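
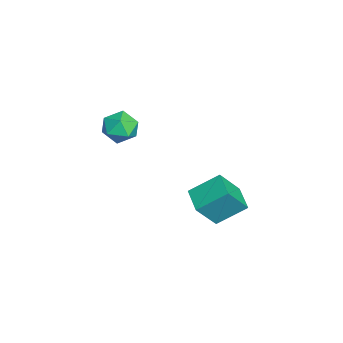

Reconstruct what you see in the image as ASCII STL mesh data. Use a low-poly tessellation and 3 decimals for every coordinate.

solid 
facet normal -0.307 0.520 -0.797
outer loop
vertex 0.957 2.725 -2.389
vertex 2.046 3.015 -2.62
vertex 1.099 1.533 -3.221
endloop
endfacet
facet normal -0.947 -0.253 0.200
outer loop
vertex 1.554 0.765 -2.04
vertex 0.957 2.725 -2.389
vertex 1.099 1.533 -3.221
endloop
endfacet
facet normal -0.307 0.520 -0.797
outer loop
vertex 1.099 1.533 -3.221
vertex 2.046 3.015 -2.62
vertex 2.188 1.824 -3.451
endloop
endfacet
facet normal 0.098 -0.817 -0.569
outer loop
vertex 2.188 1.824 -3.451
vertex 1.554 0.765 -2.04
vertex 1.099 1.533 -3.221
endloop
endfacet
facet normal -0.097 0.817 0.569
outer loop
vertex 0.957 2.725 -2.389
vertex 2.501 2.247 -1.439
vertex 2.046 3.015 -2.62
endloop
endfacet
facet normal -0.947 -0.253 0.200
outer loop
vertex 1.412 1.956 -1.209
vertex 0.957 2.725 -2.389
vertex 1.554 0.765 -2.04
endloop
endfacet
facet normal -0.098 0.816 0.570
outer loop
vertex 1.412 1.956 -1.209
vertex 2.501 2.247 -1.439
vertex 0.957 2.725 -2.389
endloop
endfacet
facet normal 0.947 0.253 -0.200
outer loop
vertex 2.046 3.015 -2.62
vertex 2.501 2.247 -1.439
vertex 2.188 1.824 -3.451
endloop
endfacet
facet normal 0.097 -0.816 -0.569
outer loop
vertex 2.643 1.055 -2.271
vertex 1.554 0.765 -2.04
vertex 2.188 1.824 -3.451
endloop
endfacet
facet normal 0.947 0.253 -0.200
outer loop
vertex 2.188 1.824 -3.451
vertex 2.501 2.247 -1.439
vertex 2.643 1.055 -2.271
endloop
endfacet
facet normal 0.307 -0.520 0.797
outer loop
vertex 2.643 1.055 -2.271
vertex 1.412 1.956 -1.209
vertex 1.554 0.765 -2.04
endloop
endfacet
facet normal 0.307 -0.520 0.797
outer loop
vertex 2.501 2.247 -1.439
vertex 1.412 1.956 -1.209
vertex 2.643 1.055 -2.271
endloop
endfacet
facet normal -0.452 -0.887 0.092
outer loop
vertex 1.594 -2.03 2.152
vertex 2.195 -2.373 1.799
vertex 2.194 -2.292 2.572
endloop
endfacet
facet normal -0.636 -0.451 0.626
outer loop
vertex 1.594 -2.03 2.152
vertex 2.194 -2.292 2.572
vertex 1.872 -1.604 2.741
endloop
endfacet
facet normal -0.930 0.132 0.343
outer loop
vertex 1.594 -2.03 2.152
vertex 1.872 -1.604 2.741
vertex 1.674 -1.26 2.072
endloop
endfacet
facet normal -0.929 0.058 -0.366
outer loop
vertex 1.594 -2.03 2.152
vertex 1.674 -1.26 2.072
vertex 1.874 -1.736 1.489
endloop
endfacet
facet normal -0.633 -0.573 -0.521
outer loop
vertex 1.594 -2.03 2.152
vertex 1.874 -1.736 1.489
vertex 2.195 -2.373 1.799
endloop
endfacet
facet normal -0.039 -0.255 0.966
outer loop
vertex 1.872 -1.604 2.741
vertex 2.194 -2.292 2.572
vertex 2.646 -1.684 2.751
endloop
endfacet
facet normal 0.257 -0.961 0.101
outer loop
vertex 2.194 -2.292 2.572
vertex 2.195 -2.373 1.799
vertex 2.846 -2.16 2.168
endloop
endfacet
facet normal -0.035 -0.452 -0.892
outer loop
vertex 2.195 -2.373 1.799
vertex 1.874 -1.736 1.489
vertex 2.648 -1.816 1.499
endloop
endfacet
facet normal -0.513 0.570 -0.642
outer loop
vertex 1.874 -1.736 1.489
vertex 1.674 -1.26 2.072
vertex 2.326 -1.128 1.668
endloop
endfacet
facet normal -0.514 0.691 0.508
outer loop
vertex 1.674 -1.26 2.072
vertex 1.872 -1.604 2.741
vertex 2.325 -1.047 2.441
endloop
endfacet
facet normal 0.929 -0.058 0.366
outer loop
vertex 2.926 -1.39 2.088
vertex 2.646 -1.684 2.751
vertex 2.846 -2.16 2.168
endloop
endfacet
facet normal 0.930 -0.132 -0.343
outer loop
vertex 2.926 -1.39 2.088
vertex 2.846 -2.16 2.168
vertex 2.648 -1.816 1.499
endloop
endfacet
facet normal 0.636 0.451 -0.626
outer loop
vertex 2.926 -1.39 2.088
vertex 2.648 -1.816 1.499
vertex 2.326 -1.128 1.668
endloop
endfacet
facet normal 0.452 0.887 -0.092
outer loop
vertex 2.926 -1.39 2.088
vertex 2.326 -1.128 1.668
vertex 2.325 -1.047 2.441
endloop
endfacet
facet normal 0.633 0.573 0.521
outer loop
vertex 2.926 -1.39 2.088
vertex 2.325 -1.047 2.441
vertex 2.646 -1.684 2.751
endloop
endfacet
facet normal 0.513 -0.570 0.642
outer loop
vertex 2.846 -2.16 2.168
vertex 2.646 -1.684 2.751
vertex 2.194 -2.292 2.572
endloop
endfacet
facet normal 0.514 -0.691 -0.508
outer loop
vertex 2.648 -1.816 1.499
vertex 2.846 -2.16 2.168
vertex 2.195 -2.373 1.799
endloop
endfacet
facet normal 0.039 0.255 -0.966
outer loop
vertex 2.326 -1.128 1.668
vertex 2.648 -1.816 1.499
vertex 1.874 -1.736 1.489
endloop
endfacet
facet normal -0.257 0.961 -0.101
outer loop
vertex 2.325 -1.047 2.441
vertex 2.326 -1.128 1.668
vertex 1.674 -1.26 2.072
endloop
endfacet
facet normal 0.035 0.452 0.892
outer loop
vertex 2.646 -1.684 2.751
vertex 2.325 -1.047 2.441
vertex 1.872 -1.604 2.741
endloop
endfacet

endsolid


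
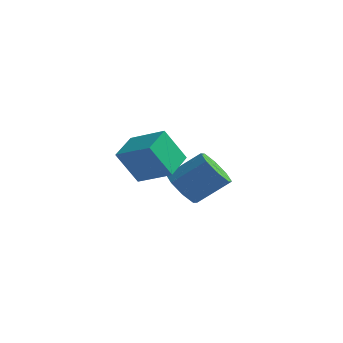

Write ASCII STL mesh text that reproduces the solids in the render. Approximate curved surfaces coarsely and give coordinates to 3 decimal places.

solid 
facet normal -0.416 -0.286 0.863
outer loop
vertex -0.186 -2.664 0.7
vertex -1.848 -2.517 -0.052
vertex -0.113 -4.125 0.252
endloop
endfacet
facet normal 0.908 -0.081 0.411
outer loop
vertex 0.648 -3.603 -1.328
vertex -0.186 -2.664 0.7
vertex -0.113 -4.125 0.252
endloop
endfacet
facet normal -0.416 -0.286 0.863
outer loop
vertex -0.113 -4.125 0.252
vertex -1.848 -2.517 -0.052
vertex -1.775 -3.978 -0.5
endloop
endfacet
facet normal 0.048 -0.955 -0.292
outer loop
vertex -1.775 -3.978 -0.5
vertex 0.648 -3.603 -1.328
vertex -0.113 -4.125 0.252
endloop
endfacet
facet normal -0.048 0.955 0.292
outer loop
vertex -0.186 -2.664 0.7
vertex -1.087 -1.995 -1.632
vertex -1.848 -2.517 -0.052
endloop
endfacet
facet normal 0.908 -0.081 0.411
outer loop
vertex 0.575 -2.142 -0.88
vertex -0.186 -2.664 0.7
vertex 0.648 -3.603 -1.328
endloop
endfacet
facet normal -0.048 0.955 0.292
outer loop
vertex 0.575 -2.142 -0.88
vertex -1.087 -1.995 -1.632
vertex -0.186 -2.664 0.7
endloop
endfacet
facet normal -0.908 0.081 -0.411
outer loop
vertex -1.848 -2.517 -0.052
vertex -1.087 -1.995 -1.632
vertex -1.775 -3.978 -0.5
endloop
endfacet
facet normal 0.048 -0.955 -0.292
outer loop
vertex -1.014 -3.456 -2.08
vertex 0.648 -3.603 -1.328
vertex -1.775 -3.978 -0.5
endloop
endfacet
facet normal -0.908 0.081 -0.411
outer loop
vertex -1.775 -3.978 -0.5
vertex -1.087 -1.995 -1.632
vertex -1.014 -3.456 -2.08
endloop
endfacet
facet normal 0.416 0.286 -0.863
outer loop
vertex -1.014 -3.456 -2.08
vertex 0.575 -2.142 -0.88
vertex 0.648 -3.603 -1.328
endloop
endfacet
facet normal 0.416 0.286 -0.863
outer loop
vertex -1.087 -1.995 -1.632
vertex 0.575 -2.142 -0.88
vertex -1.014 -3.456 -2.08
endloop
endfacet
facet normal -0.653 -0.422 -0.628
outer loop
vertex -0.739 1.523 -5.183
vertex -1.374 1.264 -4.349
vertex -1.289 2.115 -5.009
endloop
endfacet
facet normal 0.361 0.555 -0.749
outer loop
vertex -0.739 1.523 -5.183
vertex -1.289 2.115 -5.009
vertex 0.549 2.355 -3.946
endloop
endfacet
facet normal 0.360 0.557 -0.749
outer loop
vertex 0.549 2.355 -3.946
vertex -1.289 2.115 -5.009
vertex -0.002 2.947 -3.771
endloop
endfacet
facet normal 0.653 0.423 0.628
outer loop
vertex 0.549 2.355 -3.946
vertex -0.002 2.947 -3.771
vertex -0.086 2.096 -3.111
endloop
endfacet
facet normal -0.653 -0.422 -0.629
outer loop
vertex -1.289 2.115 -5.009
vertex -1.374 1.264 -4.349
vertex -1.889 2.208 -4.448
endloop
endfacet
facet normal -0.216 0.899 -0.380
outer loop
vertex -1.289 2.115 -5.009
vertex -1.889 2.208 -4.448
vertex -0.002 2.947 -3.771
endloop
endfacet
facet normal -0.216 0.900 -0.380
outer loop
vertex -0.002 2.947 -3.771
vertex -1.889 2.208 -4.448
vertex -0.601 3.04 -3.21
endloop
endfacet
facet normal 0.654 0.422 0.628
outer loop
vertex -0.002 2.947 -3.771
vertex -0.601 3.04 -3.21
vertex -0.086 2.096 -3.111
endloop
endfacet
facet normal -0.654 -0.422 -0.628
outer loop
vertex -1.889 2.208 -4.448
vertex -1.374 1.264 -4.349
vertex -2.187 1.749 -3.829
endloop
endfacet
facet normal -0.665 0.716 0.211
outer loop
vertex -1.889 2.208 -4.448
vertex -2.187 1.749 -3.829
vertex -0.601 3.04 -3.21
endloop
endfacet
facet normal -0.665 0.716 0.211
outer loop
vertex -0.601 3.04 -3.21
vertex -2.187 1.749 -3.829
vertex -0.899 2.581 -2.591
endloop
endfacet
facet normal 0.654 0.422 0.628
outer loop
vertex -0.601 3.04 -3.21
vertex -0.899 2.581 -2.591
vertex -0.086 2.096 -3.111
endloop
endfacet
facet normal -0.654 -0.422 -0.628
outer loop
vertex -2.187 1.749 -3.829
vertex -1.374 1.264 -4.349
vertex -2.009 1.005 -3.514
endloop
endfacet
facet normal -0.726 0.114 0.679
outer loop
vertex -2.187 1.749 -3.829
vertex -2.009 1.005 -3.514
vertex -0.899 2.581 -2.591
endloop
endfacet
facet normal -0.725 0.113 0.679
outer loop
vertex -0.899 2.581 -2.591
vertex -2.009 1.005 -3.514
vertex -0.721 1.837 -2.277
endloop
endfacet
facet normal 0.654 0.422 0.629
outer loop
vertex -0.899 2.581 -2.591
vertex -0.721 1.837 -2.277
vertex -0.086 2.096 -3.111
endloop
endfacet
facet normal -0.653 -0.423 -0.628
outer loop
vertex -2.009 1.005 -3.514
vertex -1.374 1.264 -4.349
vertex -1.458 0.413 -3.689
endloop
endfacet
facet normal -0.360 -0.556 0.749
outer loop
vertex -2.009 1.005 -3.514
vertex -1.458 0.413 -3.689
vertex -0.721 1.837 -2.277
endloop
endfacet
facet normal -0.361 -0.556 0.749
outer loop
vertex -0.721 1.837 -2.277
vertex -1.458 0.413 -3.689
vertex -0.171 1.245 -2.451
endloop
endfacet
facet normal 0.653 0.422 0.628
outer loop
vertex -0.721 1.837 -2.277
vertex -0.171 1.245 -2.451
vertex -0.086 2.096 -3.111
endloop
endfacet
facet normal -0.654 -0.422 -0.628
outer loop
vertex -1.458 0.413 -3.689
vertex -1.374 1.264 -4.349
vertex -0.859 0.32 -4.25
endloop
endfacet
facet normal 0.216 -0.899 0.380
outer loop
vertex -1.458 0.413 -3.689
vertex -0.859 0.32 -4.25
vertex -0.171 1.245 -2.451
endloop
endfacet
facet normal 0.216 -0.899 0.380
outer loop
vertex -0.171 1.245 -2.451
vertex -0.859 0.32 -4.25
vertex 0.429 1.152 -3.012
endloop
endfacet
facet normal 0.653 0.422 0.629
outer loop
vertex -0.171 1.245 -2.451
vertex 0.429 1.152 -3.012
vertex -0.086 2.096 -3.111
endloop
endfacet
facet normal -0.654 -0.422 -0.628
outer loop
vertex -0.859 0.32 -4.25
vertex -1.374 1.264 -4.349
vertex -0.561 0.779 -4.869
endloop
endfacet
facet normal 0.665 -0.716 -0.211
outer loop
vertex -0.859 0.32 -4.25
vertex -0.561 0.779 -4.869
vertex 0.429 1.152 -3.012
endloop
endfacet
facet normal 0.665 -0.716 -0.211
outer loop
vertex 0.429 1.152 -3.012
vertex -0.561 0.779 -4.869
vertex 0.727 1.611 -3.631
endloop
endfacet
facet normal 0.654 0.422 0.628
outer loop
vertex 0.429 1.152 -3.012
vertex 0.727 1.611 -3.631
vertex -0.086 2.096 -3.111
endloop
endfacet
facet normal -0.654 -0.422 -0.629
outer loop
vertex -0.561 0.779 -4.869
vertex -1.374 1.264 -4.349
vertex -0.739 1.523 -5.183
endloop
endfacet
facet normal 0.725 -0.113 -0.679
outer loop
vertex -0.561 0.779 -4.869
vertex -0.739 1.523 -5.183
vertex 0.727 1.611 -3.631
endloop
endfacet
facet normal 0.725 -0.114 -0.679
outer loop
vertex 0.727 1.611 -3.631
vertex -0.739 1.523 -5.183
vertex 0.549 2.355 -3.946
endloop
endfacet
facet normal 0.654 0.422 0.628
outer loop
vertex 0.727 1.611 -3.631
vertex 0.549 2.355 -3.946
vertex -0.086 2.096 -3.111
endloop
endfacet

endsolid


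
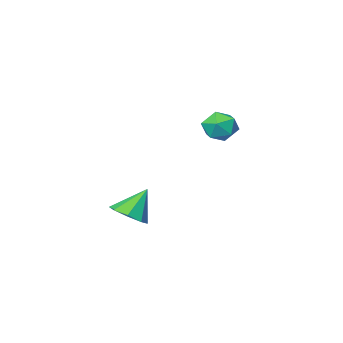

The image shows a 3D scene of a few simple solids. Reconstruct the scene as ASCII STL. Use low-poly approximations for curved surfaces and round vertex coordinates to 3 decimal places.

solid 
facet normal -0.967 -0.248 -0.059
outer loop
vertex -1.735 -1.164 2.474
vertex -1.561 -1.811 2.339
vertex -1.652 -1.609 2.985
endloop
endfacet
facet normal -0.870 0.293 0.396
outer loop
vertex -1.735 -1.164 2.474
vertex -1.652 -1.609 2.985
vertex -1.411 -0.973 3.044
endloop
endfacet
facet normal -0.559 0.828 0.041
outer loop
vertex -1.735 -1.164 2.474
vertex -1.411 -0.973 3.044
vertex -1.171 -0.781 2.434
endloop
endfacet
facet normal -0.464 0.617 -0.635
outer loop
vertex -1.735 -1.164 2.474
vertex -1.171 -0.781 2.434
vertex -1.263 -1.299 1.998
endloop
endfacet
facet normal -0.716 -0.047 -0.697
outer loop
vertex -1.735 -1.164 2.474
vertex -1.263 -1.299 1.998
vertex -1.561 -1.811 2.339
endloop
endfacet
facet normal -0.420 0.075 0.904
outer loop
vertex -1.411 -0.973 3.044
vertex -1.652 -1.609 2.985
vertex -1.037 -1.501 3.262
endloop
endfacet
facet normal -0.576 -0.800 0.169
outer loop
vertex -1.652 -1.609 2.985
vertex -1.561 -1.811 2.339
vertex -1.129 -2.019 2.826
endloop
endfacet
facet normal -0.169 -0.476 -0.863
outer loop
vertex -1.561 -1.811 2.339
vertex -1.263 -1.299 1.998
vertex -0.889 -1.827 2.216
endloop
endfacet
facet normal 0.238 0.600 -0.763
outer loop
vertex -1.263 -1.299 1.998
vertex -1.171 -0.781 2.434
vertex -0.648 -1.191 2.275
endloop
endfacet
facet normal 0.083 0.941 0.329
outer loop
vertex -1.171 -0.781 2.434
vertex -1.411 -0.973 3.044
vertex -0.739 -0.989 2.921
endloop
endfacet
facet normal 0.464 -0.617 0.635
outer loop
vertex -0.565 -1.636 2.786
vertex -1.037 -1.501 3.262
vertex -1.129 -2.019 2.826
endloop
endfacet
facet normal 0.559 -0.828 -0.041
outer loop
vertex -0.565 -1.636 2.786
vertex -1.129 -2.019 2.826
vertex -0.889 -1.827 2.216
endloop
endfacet
facet normal 0.870 -0.293 -0.396
outer loop
vertex -0.565 -1.636 2.786
vertex -0.889 -1.827 2.216
vertex -0.648 -1.191 2.275
endloop
endfacet
facet normal 0.967 0.248 0.059
outer loop
vertex -0.565 -1.636 2.786
vertex -0.648 -1.191 2.275
vertex -0.739 -0.989 2.921
endloop
endfacet
facet normal 0.716 0.047 0.697
outer loop
vertex -0.565 -1.636 2.786
vertex -0.739 -0.989 2.921
vertex -1.037 -1.501 3.262
endloop
endfacet
facet normal -0.238 -0.600 0.763
outer loop
vertex -1.129 -2.019 2.826
vertex -1.037 -1.501 3.262
vertex -1.652 -1.609 2.985
endloop
endfacet
facet normal -0.083 -0.941 -0.329
outer loop
vertex -0.889 -1.827 2.216
vertex -1.129 -2.019 2.826
vertex -1.561 -1.811 2.339
endloop
endfacet
facet normal 0.420 -0.075 -0.904
outer loop
vertex -0.648 -1.191 2.275
vertex -0.889 -1.827 2.216
vertex -1.263 -1.299 1.998
endloop
endfacet
facet normal 0.576 0.800 -0.169
outer loop
vertex -0.739 -0.989 2.921
vertex -0.648 -1.191 2.275
vertex -1.171 -0.781 2.434
endloop
endfacet
facet normal 0.169 0.476 0.863
outer loop
vertex -1.037 -1.501 3.262
vertex -0.739 -0.989 2.921
vertex -1.411 -0.973 3.044
endloop
endfacet
facet normal 0.552 -0.026 -0.833
outer loop
vertex 3.544 -0.041 0.29
vertex 2.981 -0.136 -0.08
vertex 3.33 0.407 0.134
endloop
endfacet
facet normal 0.387 0.462 0.798
outer loop
vertex 3.544 -0.041 0.29
vertex 3.33 0.407 0.134
vertex 2.319 -0.104 0.92
endloop
endfacet
facet normal 0.552 -0.026 -0.833
outer loop
vertex 3.33 0.407 0.134
vertex 2.981 -0.136 -0.08
vertex 2.912 0.537 -0.147
endloop
endfacet
facet normal -0.059 0.870 0.490
outer loop
vertex 3.33 0.407 0.134
vertex 2.912 0.537 -0.147
vertex 2.319 -0.104 0.92
endloop
endfacet
facet normal 0.552 -0.026 -0.833
outer loop
vertex 2.912 0.537 -0.147
vertex 2.981 -0.136 -0.08
vertex 2.534 0.273 -0.389
endloop
endfacet
facet normal -0.619 0.776 0.122
outer loop
vertex 2.912 0.537 -0.147
vertex 2.534 0.273 -0.389
vertex 2.319 -0.104 0.92
endloop
endfacet
facet normal 0.553 -0.025 -0.833
outer loop
vertex 2.534 0.273 -0.389
vertex 2.981 -0.136 -0.08
vertex 2.419 -0.231 -0.45
endloop
endfacet
facet normal -0.968 0.232 -0.092
outer loop
vertex 2.534 0.273 -0.389
vertex 2.419 -0.231 -0.45
vertex 2.319 -0.104 0.92
endloop
endfacet
facet normal 0.553 -0.027 -0.833
outer loop
vertex 2.419 -0.231 -0.45
vertex 2.981 -0.136 -0.08
vertex 2.632 -0.679 -0.294
endloop
endfacet
facet normal -0.899 -0.436 -0.025
outer loop
vertex 2.419 -0.231 -0.45
vertex 2.632 -0.679 -0.294
vertex 2.319 -0.104 0.92
endloop
endfacet
facet normal 0.551 -0.026 -0.834
outer loop
vertex 2.632 -0.679 -0.294
vertex 2.981 -0.136 -0.08
vertex 3.051 -0.809 -0.013
endloop
endfacet
facet normal -0.453 -0.845 0.284
outer loop
vertex 2.632 -0.679 -0.294
vertex 3.051 -0.809 -0.013
vertex 2.319 -0.104 0.92
endloop
endfacet
facet normal 0.553 -0.025 -0.833
outer loop
vertex 3.051 -0.809 -0.013
vertex 2.981 -0.136 -0.08
vertex 3.428 -0.545 0.229
endloop
endfacet
facet normal 0.107 -0.751 0.652
outer loop
vertex 3.051 -0.809 -0.013
vertex 3.428 -0.545 0.229
vertex 2.319 -0.104 0.92
endloop
endfacet
facet normal 0.552 -0.026 -0.833
outer loop
vertex 3.428 -0.545 0.229
vertex 2.981 -0.136 -0.08
vertex 3.544 -0.041 0.29
endloop
endfacet
facet normal 0.456 -0.210 0.865
outer loop
vertex 3.428 -0.545 0.229
vertex 3.544 -0.041 0.29
vertex 2.319 -0.104 0.92
endloop
endfacet

endsolid


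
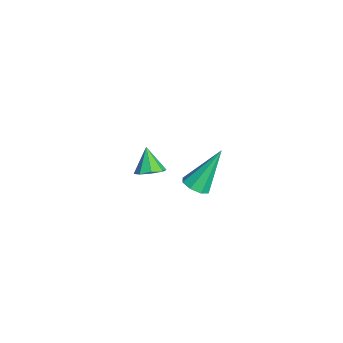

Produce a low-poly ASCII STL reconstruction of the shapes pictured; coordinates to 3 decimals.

solid 
facet normal 0.573 0.062 -0.817
outer loop
vertex -3.237 -2.925 -2.789
vertex -3.585 -3.383 -3.068
vertex -3.616 -2.745 -3.041
endloop
endfacet
facet normal -0.019 0.800 0.600
outer loop
vertex -3.237 -2.925 -2.789
vertex -3.616 -2.745 -3.041
vertex -4.255 -3.457 -2.112
endloop
endfacet
facet normal 0.573 0.062 -0.817
outer loop
vertex -3.616 -2.745 -3.041
vertex -3.585 -3.383 -3.068
vertex -3.977 -2.939 -3.309
endloop
endfacet
facet normal -0.578 0.789 0.207
outer loop
vertex -3.616 -2.745 -3.041
vertex -3.977 -2.939 -3.309
vertex -4.255 -3.457 -2.112
endloop
endfacet
facet normal 0.573 0.062 -0.817
outer loop
vertex -3.977 -2.939 -3.309
vertex -3.585 -3.383 -3.068
vertex -4.109 -3.394 -3.436
endloop
endfacet
facet normal -0.949 0.301 -0.090
outer loop
vertex -3.977 -2.939 -3.309
vertex -4.109 -3.394 -3.436
vertex -4.255 -3.457 -2.112
endloop
endfacet
facet normal 0.573 0.063 -0.817
outer loop
vertex -4.109 -3.394 -3.436
vertex -3.585 -3.383 -3.068
vertex -3.933 -3.842 -3.347
endloop
endfacet
facet normal -0.916 -0.383 -0.119
outer loop
vertex -4.109 -3.394 -3.436
vertex -3.933 -3.842 -3.347
vertex -4.255 -3.457 -2.112
endloop
endfacet
facet normal 0.572 0.063 -0.818
outer loop
vertex -3.933 -3.842 -3.347
vertex -3.585 -3.383 -3.068
vertex -3.553 -4.022 -3.095
endloop
endfacet
facet normal -0.497 -0.857 0.138
outer loop
vertex -3.933 -3.842 -3.347
vertex -3.553 -4.022 -3.095
vertex -4.255 -3.457 -2.112
endloop
endfacet
facet normal 0.573 0.063 -0.817
outer loop
vertex -3.553 -4.022 -3.095
vertex -3.585 -3.383 -3.068
vertex -3.192 -3.828 -2.827
endloop
endfacet
facet normal 0.061 -0.846 0.530
outer loop
vertex -3.553 -4.022 -3.095
vertex -3.192 -3.828 -2.827
vertex -4.255 -3.457 -2.112
endloop
endfacet
facet normal 0.573 0.063 -0.817
outer loop
vertex -3.192 -3.828 -2.827
vertex -3.585 -3.383 -3.068
vertex -3.061 -3.373 -2.7
endloop
endfacet
facet normal 0.433 -0.356 0.828
outer loop
vertex -3.192 -3.828 -2.827
vertex -3.061 -3.373 -2.7
vertex -4.255 -3.457 -2.112
endloop
endfacet
facet normal 0.573 0.063 -0.817
outer loop
vertex -3.061 -3.373 -2.7
vertex -3.585 -3.383 -3.068
vertex -3.237 -2.925 -2.789
endloop
endfacet
facet normal 0.399 0.327 0.857
outer loop
vertex -3.061 -3.373 -2.7
vertex -3.237 -2.925 -2.789
vertex -4.255 -3.457 -2.112
endloop
endfacet
facet normal 0.178 -0.507 -0.843
outer loop
vertex 1.852 -2.539 0.757
vertex 1.409 -2.282 0.509
vertex 1.965 -2.168 0.558
endloop
endfacet
facet normal 0.867 0.003 0.498
outer loop
vertex 1.852 -2.539 0.757
vertex 1.965 -2.168 0.558
vertex 1.071 -1.318 2.111
endloop
endfacet
facet normal 0.178 -0.507 -0.843
outer loop
vertex 1.965 -2.168 0.558
vertex 1.409 -2.282 0.509
vertex 1.752 -1.864 0.33
endloop
endfacet
facet normal 0.775 0.623 0.106
outer loop
vertex 1.965 -2.168 0.558
vertex 1.752 -1.864 0.33
vertex 1.071 -1.318 2.111
endloop
endfacet
facet normal 0.179 -0.508 -0.843
outer loop
vertex 1.752 -1.864 0.33
vertex 1.409 -2.282 0.509
vertex 1.338 -1.804 0.206
endloop
endfacet
facet normal 0.203 0.955 -0.215
outer loop
vertex 1.752 -1.864 0.33
vertex 1.338 -1.804 0.206
vertex 1.071 -1.318 2.111
endloop
endfacet
facet normal 0.178 -0.508 -0.843
outer loop
vertex 1.338 -1.804 0.206
vertex 1.409 -2.282 0.509
vertex 0.965 -2.024 0.26
endloop
endfacet
facet normal -0.518 0.809 -0.279
outer loop
vertex 1.338 -1.804 0.206
vertex 0.965 -2.024 0.26
vertex 1.071 -1.318 2.111
endloop
endfacet
facet normal 0.178 -0.507 -0.843
outer loop
vertex 0.965 -2.024 0.26
vertex 1.409 -2.282 0.509
vertex 0.852 -2.396 0.46
endloop
endfacet
facet normal -0.963 0.267 -0.047
outer loop
vertex 0.965 -2.024 0.26
vertex 0.852 -2.396 0.46
vertex 1.071 -1.318 2.111
endloop
endfacet
facet normal 0.178 -0.507 -0.843
outer loop
vertex 0.852 -2.396 0.46
vertex 1.409 -2.282 0.509
vertex 1.066 -2.7 0.688
endloop
endfacet
facet normal -0.869 -0.353 0.346
outer loop
vertex 0.852 -2.396 0.46
vertex 1.066 -2.7 0.688
vertex 1.071 -1.318 2.111
endloop
endfacet
facet normal 0.177 -0.507 -0.844
outer loop
vertex 1.066 -2.7 0.688
vertex 1.409 -2.282 0.509
vertex 1.48 -2.76 0.811
endloop
endfacet
facet normal -0.297 -0.684 0.666
outer loop
vertex 1.066 -2.7 0.688
vertex 1.48 -2.76 0.811
vertex 1.071 -1.318 2.111
endloop
endfacet
facet normal 0.178 -0.506 -0.844
outer loop
vertex 1.48 -2.76 0.811
vertex 1.409 -2.282 0.509
vertex 1.852 -2.539 0.757
endloop
endfacet
facet normal 0.425 -0.537 0.729
outer loop
vertex 1.48 -2.76 0.811
vertex 1.852 -2.539 0.757
vertex 1.071 -1.318 2.111
endloop
endfacet

endsolid


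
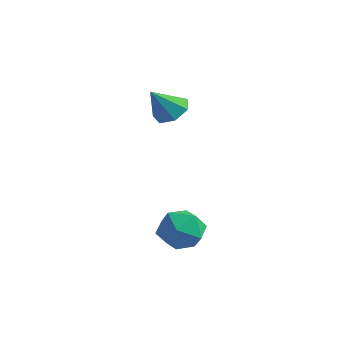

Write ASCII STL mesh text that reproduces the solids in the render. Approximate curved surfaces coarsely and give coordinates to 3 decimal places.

solid 
facet normal 0.186 0.591 -0.785
outer loop
vertex 0.99 3.435 3.353
vertex 0.165 3.381 3.117
vertex 0.537 3.956 3.638
endloop
endfacet
facet normal 0.610 0.100 0.786
outer loop
vertex 0.99 3.435 3.353
vertex 0.537 3.956 3.638
vertex -0.125 2.459 4.343
endloop
endfacet
facet normal 0.186 0.591 -0.785
outer loop
vertex 0.537 3.956 3.638
vertex 0.165 3.381 3.117
vertex -0.196 4.043 3.53
endloop
endfacet
facet normal -0.077 0.453 0.888
outer loop
vertex 0.537 3.956 3.638
vertex -0.196 4.043 3.53
vertex -0.125 2.459 4.343
endloop
endfacet
facet normal 0.185 0.591 -0.785
outer loop
vertex -0.196 4.043 3.53
vertex 0.165 3.381 3.117
vertex -0.658 3.632 3.112
endloop
endfacet
facet normal -0.766 0.266 0.585
outer loop
vertex -0.196 4.043 3.53
vertex -0.658 3.632 3.112
vertex -0.125 2.459 4.343
endloop
endfacet
facet normal 0.185 0.590 -0.786
outer loop
vertex -0.658 3.632 3.112
vertex 0.165 3.381 3.117
vertex -0.5 3.031 2.698
endloop
endfacet
facet normal -0.942 -0.319 0.104
outer loop
vertex -0.658 3.632 3.112
vertex -0.5 3.031 2.698
vertex -0.125 2.459 4.343
endloop
endfacet
facet normal 0.185 0.590 -0.786
outer loop
vertex -0.5 3.031 2.698
vertex 0.165 3.381 3.117
vertex 0.159 2.694 2.6
endloop
endfacet
facet normal -0.469 -0.862 -0.193
outer loop
vertex -0.5 3.031 2.698
vertex 0.159 2.694 2.6
vertex -0.125 2.459 4.343
endloop
endfacet
facet normal 0.185 0.590 -0.786
outer loop
vertex 0.159 2.694 2.6
vertex 0.165 3.381 3.117
vertex 0.822 2.874 2.891
endloop
endfacet
facet normal 0.294 -0.952 -0.081
outer loop
vertex 0.159 2.694 2.6
vertex 0.822 2.874 2.891
vertex -0.125 2.459 4.343
endloop
endfacet
facet normal 0.186 0.591 -0.785
outer loop
vertex 0.822 2.874 2.891
vertex 0.165 3.381 3.117
vertex 0.99 3.435 3.353
endloop
endfacet
facet normal 0.774 -0.524 0.355
outer loop
vertex 0.822 2.874 2.891
vertex 0.99 3.435 3.353
vertex -0.125 2.459 4.343
endloop
endfacet
facet normal 0.174 0.820 -0.546
outer loop
vertex 3.867 0.501 -2.196
vertex 2.995 0.985 -1.747
vertex 3.979 1.087 -1.28
endloop
endfacet
facet normal 0.783 0.476 -0.400
outer loop
vertex 3.867 0.501 -2.196
vertex 3.979 1.087 -1.28
vertex 4.504 0.134 -1.387
endloop
endfacet
facet normal 0.729 -0.186 -0.659
outer loop
vertex 3.867 0.501 -2.196
vertex 4.504 0.134 -1.387
vertex 3.846 -0.557 -1.92
endloop
endfacet
facet normal 0.087 -0.253 -0.964
outer loop
vertex 3.867 0.501 -2.196
vertex 3.846 -0.557 -1.92
vertex 2.913 -0.031 -2.142
endloop
endfacet
facet normal -0.256 0.368 -0.894
outer loop
vertex 3.867 0.501 -2.196
vertex 2.913 -0.031 -2.142
vertex 2.995 0.985 -1.747
endloop
endfacet
facet normal 0.847 0.432 0.309
outer loop
vertex 4.504 0.134 -1.387
vertex 3.979 1.087 -1.28
vertex 4.027 0.391 -0.438
endloop
endfacet
facet normal -0.138 0.988 0.074
outer loop
vertex 3.979 1.087 -1.28
vertex 2.995 0.985 -1.747
vertex 3.094 0.917 -0.66
endloop
endfacet
facet normal -0.834 0.257 -0.489
outer loop
vertex 2.995 0.985 -1.747
vertex 2.913 -0.031 -2.142
vertex 2.436 0.226 -1.193
endloop
endfacet
facet normal -0.278 -0.748 -0.602
outer loop
vertex 2.913 -0.031 -2.142
vertex 3.846 -0.557 -1.92
vertex 2.961 -0.727 -1.3
endloop
endfacet
facet normal 0.761 -0.640 -0.109
outer loop
vertex 3.846 -0.557 -1.92
vertex 4.504 0.134 -1.387
vertex 3.945 -0.625 -0.833
endloop
endfacet
facet normal -0.087 0.253 0.964
outer loop
vertex 3.073 -0.141 -0.384
vertex 4.027 0.391 -0.438
vertex 3.094 0.917 -0.66
endloop
endfacet
facet normal -0.729 0.186 0.659
outer loop
vertex 3.073 -0.141 -0.384
vertex 3.094 0.917 -0.66
vertex 2.436 0.226 -1.193
endloop
endfacet
facet normal -0.783 -0.476 0.400
outer loop
vertex 3.073 -0.141 -0.384
vertex 2.436 0.226 -1.193
vertex 2.961 -0.727 -1.3
endloop
endfacet
facet normal -0.174 -0.820 0.546
outer loop
vertex 3.073 -0.141 -0.384
vertex 2.961 -0.727 -1.3
vertex 3.945 -0.625 -0.833
endloop
endfacet
facet normal 0.256 -0.368 0.894
outer loop
vertex 3.073 -0.141 -0.384
vertex 3.945 -0.625 -0.833
vertex 4.027 0.391 -0.438
endloop
endfacet
facet normal 0.278 0.748 0.602
outer loop
vertex 3.094 0.917 -0.66
vertex 4.027 0.391 -0.438
vertex 3.979 1.087 -1.28
endloop
endfacet
facet normal -0.761 0.640 0.109
outer loop
vertex 2.436 0.226 -1.193
vertex 3.094 0.917 -0.66
vertex 2.995 0.985 -1.747
endloop
endfacet
facet normal -0.847 -0.432 -0.309
outer loop
vertex 2.961 -0.727 -1.3
vertex 2.436 0.226 -1.193
vertex 2.913 -0.031 -2.142
endloop
endfacet
facet normal 0.138 -0.988 -0.074
outer loop
vertex 3.945 -0.625 -0.833
vertex 2.961 -0.727 -1.3
vertex 3.846 -0.557 -1.92
endloop
endfacet
facet normal 0.834 -0.257 0.489
outer loop
vertex 4.027 0.391 -0.438
vertex 3.945 -0.625 -0.833
vertex 4.504 0.134 -1.387
endloop
endfacet

endsolid


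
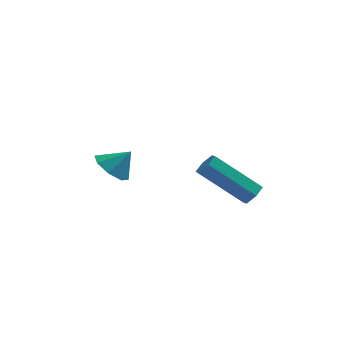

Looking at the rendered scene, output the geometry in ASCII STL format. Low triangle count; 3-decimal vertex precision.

solid 
facet normal -0.666 -0.084 -0.741
outer loop
vertex 0.509 0.703 -4.565
vertex -0.083 0.867 -4.052
vertex 0.391 1.303 -4.527
endloop
endfacet
facet normal 0.974 0.199 -0.111
outer loop
vertex 0.509 0.703 -4.565
vertex 0.391 1.303 -4.527
vertex 0.603 0.953 -3.288
endloop
endfacet
facet normal -0.667 -0.083 -0.741
outer loop
vertex 0.391 1.303 -4.527
vertex -0.083 0.867 -4.052
vertex -0.004 1.647 -4.21
endloop
endfacet
facet normal 0.692 0.717 0.084
outer loop
vertex 0.391 1.303 -4.527
vertex -0.004 1.647 -4.21
vertex 0.603 0.953 -3.288
endloop
endfacet
facet normal -0.666 -0.083 -0.741
outer loop
vertex -0.004 1.647 -4.21
vertex -0.083 0.867 -4.052
vertex -0.445 1.535 -3.801
endloop
endfacet
facet normal 0.233 0.844 0.482
outer loop
vertex -0.004 1.647 -4.21
vertex -0.445 1.535 -3.801
vertex 0.603 0.953 -3.288
endloop
endfacet
facet normal -0.666 -0.083 -0.741
outer loop
vertex -0.445 1.535 -3.801
vertex -0.083 0.867 -4.052
vertex -0.674 1.032 -3.539
endloop
endfacet
facet normal -0.136 0.506 0.852
outer loop
vertex -0.445 1.535 -3.801
vertex -0.674 1.032 -3.539
vertex 0.603 0.953 -3.288
endloop
endfacet
facet normal -0.666 -0.083 -0.741
outer loop
vertex -0.674 1.032 -3.539
vertex -0.083 0.867 -4.052
vertex -0.557 0.432 -3.577
endloop
endfacet
facet normal -0.198 -0.100 0.975
outer loop
vertex -0.674 1.032 -3.539
vertex -0.557 0.432 -3.577
vertex 0.603 0.953 -3.288
endloop
endfacet
facet normal -0.666 -0.084 -0.741
outer loop
vertex -0.557 0.432 -3.577
vertex -0.083 0.867 -4.052
vertex -0.162 0.087 -3.893
endloop
endfacet
facet normal 0.084 -0.619 0.781
outer loop
vertex -0.557 0.432 -3.577
vertex -0.162 0.087 -3.893
vertex 0.603 0.953 -3.288
endloop
endfacet
facet normal -0.667 -0.083 -0.740
outer loop
vertex -0.162 0.087 -3.893
vertex -0.083 0.867 -4.052
vertex 0.279 0.2 -4.303
endloop
endfacet
facet normal 0.545 -0.747 0.380
outer loop
vertex -0.162 0.087 -3.893
vertex 0.279 0.2 -4.303
vertex 0.603 0.953 -3.288
endloop
endfacet
facet normal -0.666 -0.082 -0.742
outer loop
vertex 0.279 0.2 -4.303
vertex -0.083 0.867 -4.052
vertex 0.509 0.703 -4.565
endloop
endfacet
facet normal 0.912 -0.410 0.013
outer loop
vertex 0.279 0.2 -4.303
vertex 0.509 0.703 -4.565
vertex 0.603 0.953 -3.288
endloop
endfacet
facet normal 0.761 -0.143 -0.633
outer loop
vertex 5.019 -2.733 -2.934
vertex 4.704 -2.697 -3.321
vertex 4.929 -2.287 -3.143
endloop
endfacet
facet normal 0.623 0.432 0.653
outer loop
vertex 5.019 -2.733 -2.934
vertex 4.929 -2.287 -3.143
vertex 3.45 -2.439 -1.632
endloop
endfacet
facet normal 0.623 0.432 0.653
outer loop
vertex 3.45 -2.439 -1.632
vertex 4.929 -2.287 -3.143
vertex 3.36 -1.993 -1.841
endloop
endfacet
facet normal -0.762 0.142 0.632
outer loop
vertex 3.45 -2.439 -1.632
vertex 3.36 -1.993 -1.841
vertex 3.136 -2.403 -2.019
endloop
endfacet
facet normal 0.761 -0.143 -0.633
outer loop
vertex 4.929 -2.287 -3.143
vertex 4.704 -2.697 -3.321
vertex 4.614 -2.252 -3.53
endloop
endfacet
facet normal 0.155 0.987 -0.037
outer loop
vertex 4.929 -2.287 -3.143
vertex 4.614 -2.252 -3.53
vertex 3.36 -1.993 -1.841
endloop
endfacet
facet normal 0.155 0.987 -0.036
outer loop
vertex 3.36 -1.993 -1.841
vertex 4.614 -2.252 -3.53
vertex 3.046 -1.958 -2.228
endloop
endfacet
facet normal -0.762 0.142 0.631
outer loop
vertex 3.36 -1.993 -1.841
vertex 3.046 -1.958 -2.228
vertex 3.136 -2.403 -2.019
endloop
endfacet
facet normal 0.762 -0.143 -0.632
outer loop
vertex 4.614 -2.252 -3.53
vertex 4.704 -2.697 -3.321
vertex 4.39 -2.661 -3.708
endloop
endfacet
facet normal -0.467 0.555 -0.688
outer loop
vertex 4.614 -2.252 -3.53
vertex 4.39 -2.661 -3.708
vertex 3.046 -1.958 -2.228
endloop
endfacet
facet normal -0.467 0.556 -0.688
outer loop
vertex 3.046 -1.958 -2.228
vertex 4.39 -2.661 -3.708
vertex 2.821 -2.367 -2.406
endloop
endfacet
facet normal -0.761 0.143 0.633
outer loop
vertex 3.046 -1.958 -2.228
vertex 2.821 -2.367 -2.406
vertex 3.136 -2.403 -2.019
endloop
endfacet
facet normal 0.762 -0.142 -0.632
outer loop
vertex 4.39 -2.661 -3.708
vertex 4.704 -2.697 -3.321
vertex 4.48 -3.107 -3.499
endloop
endfacet
facet normal -0.623 -0.432 -0.653
outer loop
vertex 4.39 -2.661 -3.708
vertex 4.48 -3.107 -3.499
vertex 2.821 -2.367 -2.406
endloop
endfacet
facet normal -0.623 -0.432 -0.653
outer loop
vertex 2.821 -2.367 -2.406
vertex 4.48 -3.107 -3.499
vertex 2.911 -2.813 -2.197
endloop
endfacet
facet normal -0.761 0.143 0.633
outer loop
vertex 2.821 -2.367 -2.406
vertex 2.911 -2.813 -2.197
vertex 3.136 -2.403 -2.019
endloop
endfacet
facet normal 0.762 -0.142 -0.631
outer loop
vertex 4.48 -3.107 -3.499
vertex 4.704 -2.697 -3.321
vertex 4.794 -3.142 -3.112
endloop
endfacet
facet normal -0.155 -0.987 0.036
outer loop
vertex 4.48 -3.107 -3.499
vertex 4.794 -3.142 -3.112
vertex 2.911 -2.813 -2.197
endloop
endfacet
facet normal -0.155 -0.987 0.037
outer loop
vertex 2.911 -2.813 -2.197
vertex 4.794 -3.142 -3.112
vertex 3.226 -2.848 -1.81
endloop
endfacet
facet normal -0.761 0.143 0.633
outer loop
vertex 2.911 -2.813 -2.197
vertex 3.226 -2.848 -1.81
vertex 3.136 -2.403 -2.019
endloop
endfacet
facet normal 0.761 -0.143 -0.633
outer loop
vertex 4.794 -3.142 -3.112
vertex 4.704 -2.697 -3.321
vertex 5.019 -2.733 -2.934
endloop
endfacet
facet normal 0.467 -0.556 0.688
outer loop
vertex 4.794 -3.142 -3.112
vertex 5.019 -2.733 -2.934
vertex 3.226 -2.848 -1.81
endloop
endfacet
facet normal 0.467 -0.555 0.688
outer loop
vertex 3.226 -2.848 -1.81
vertex 5.019 -2.733 -2.934
vertex 3.45 -2.439 -1.632
endloop
endfacet
facet normal -0.762 0.143 0.632
outer loop
vertex 3.226 -2.848 -1.81
vertex 3.45 -2.439 -1.632
vertex 3.136 -2.403 -2.019
endloop
endfacet

endsolid


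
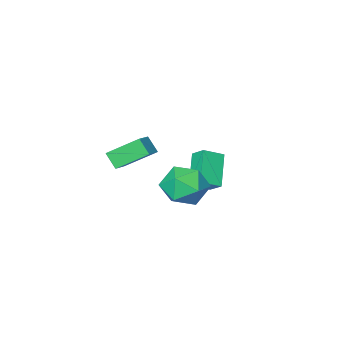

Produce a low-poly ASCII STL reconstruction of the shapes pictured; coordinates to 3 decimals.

solid 
facet normal -0.669 0.506 0.544
outer loop
vertex 1.731 -1.776 0.928
vertex 2.656 -1.068 1.408
vertex 1.619 -1.128 0.188
endloop
endfacet
facet normal -0.734 -0.562 -0.381
outer loop
vertex 2.844 -2.052 -0.808
vertex 1.731 -1.776 0.928
vertex 1.619 -1.128 0.188
endloop
endfacet
facet normal -0.670 0.504 0.545
outer loop
vertex 1.619 -1.128 0.188
vertex 2.656 -1.068 1.408
vertex 2.543 -0.42 0.669
endloop
endfacet
facet normal -0.113 0.655 -0.747
outer loop
vertex 2.543 -0.42 0.669
vertex 2.844 -2.052 -0.808
vertex 1.619 -1.128 0.188
endloop
endfacet
facet normal 0.114 -0.655 0.747
outer loop
vertex 1.731 -1.776 0.928
vertex 3.881 -1.992 0.412
vertex 2.656 -1.068 1.408
endloop
endfacet
facet normal -0.734 -0.562 -0.381
outer loop
vertex 2.957 -2.7 -0.069
vertex 1.731 -1.776 0.928
vertex 2.844 -2.052 -0.808
endloop
endfacet
facet normal 0.113 -0.655 0.747
outer loop
vertex 2.957 -2.7 -0.069
vertex 3.881 -1.992 0.412
vertex 1.731 -1.776 0.928
endloop
endfacet
facet normal 0.734 0.562 0.381
outer loop
vertex 2.656 -1.068 1.408
vertex 3.881 -1.992 0.412
vertex 2.543 -0.42 0.669
endloop
endfacet
facet normal -0.114 0.655 -0.747
outer loop
vertex 3.769 -1.344 -0.328
vertex 2.844 -2.052 -0.808
vertex 2.543 -0.42 0.669
endloop
endfacet
facet normal 0.734 0.562 0.381
outer loop
vertex 2.543 -0.42 0.669
vertex 3.881 -1.992 0.412
vertex 3.769 -1.344 -0.328
endloop
endfacet
facet normal 0.669 -0.505 -0.545
outer loop
vertex 3.769 -1.344 -0.328
vertex 2.957 -2.7 -0.069
vertex 2.844 -2.052 -0.808
endloop
endfacet
facet normal 0.670 -0.505 -0.544
outer loop
vertex 3.881 -1.992 0.412
vertex 2.957 -2.7 -0.069
vertex 3.769 -1.344 -0.328
endloop
endfacet
facet normal -0.476 -0.563 0.676
outer loop
vertex 0.761 1.279 1.178
vertex -0.218 1.526 0.695
vertex 0.849 0.522 0.61
endloop
endfacet
facet normal 0.875 -0.221 0.431
outer loop
vertex 1.738 1.574 -0.655
vertex 0.761 1.279 1.178
vertex 0.849 0.522 0.61
endloop
endfacet
facet normal -0.475 -0.563 0.676
outer loop
vertex 0.849 0.522 0.61
vertex -0.218 1.526 0.695
vertex -0.13 0.77 0.128
endloop
endfacet
facet normal 0.092 -0.797 -0.597
outer loop
vertex -0.13 0.77 0.128
vertex 1.738 1.574 -0.655
vertex 0.849 0.522 0.61
endloop
endfacet
facet normal -0.093 0.797 0.597
outer loop
vertex 0.761 1.279 1.178
vertex 0.671 2.578 -0.57
vertex -0.218 1.526 0.695
endloop
endfacet
facet normal 0.875 -0.221 0.431
outer loop
vertex 1.65 2.33 -0.088
vertex 0.761 1.279 1.178
vertex 1.738 1.574 -0.655
endloop
endfacet
facet normal -0.092 0.797 0.597
outer loop
vertex 1.65 2.33 -0.088
vertex 0.671 2.578 -0.57
vertex 0.761 1.279 1.178
endloop
endfacet
facet normal -0.875 0.221 -0.431
outer loop
vertex -0.218 1.526 0.695
vertex 0.671 2.578 -0.57
vertex -0.13 0.77 0.128
endloop
endfacet
facet normal 0.093 -0.797 -0.596
outer loop
vertex 0.759 1.821 -1.138
vertex 1.738 1.574 -0.655
vertex -0.13 0.77 0.128
endloop
endfacet
facet normal -0.875 0.221 -0.431
outer loop
vertex -0.13 0.77 0.128
vertex 0.671 2.578 -0.57
vertex 0.759 1.821 -1.138
endloop
endfacet
facet normal 0.476 0.563 -0.676
outer loop
vertex 0.759 1.821 -1.138
vertex 1.65 2.33 -0.088
vertex 1.738 1.574 -0.655
endloop
endfacet
facet normal 0.475 0.563 -0.676
outer loop
vertex 0.671 2.578 -0.57
vertex 1.65 2.33 -0.088
vertex 0.759 1.821 -1.138
endloop
endfacet
facet normal -0.886 0.134 0.445
outer loop
vertex 2.433 4.26 0.888
vertex 2.458 3.137 1.277
vertex 2.923 4.006 1.941
endloop
endfacet
facet normal -0.517 0.745 0.421
outer loop
vertex 2.433 4.26 0.888
vertex 2.923 4.006 1.941
vertex 3.45 4.783 1.212
endloop
endfacet
facet normal -0.373 0.889 -0.265
outer loop
vertex 2.433 4.26 0.888
vertex 3.45 4.783 1.212
vertex 3.311 4.393 0.098
endloop
endfacet
facet normal -0.652 0.367 -0.663
outer loop
vertex 2.433 4.26 0.888
vertex 3.311 4.393 0.098
vertex 2.697 3.377 0.139
endloop
endfacet
facet normal -0.969 -0.099 -0.225
outer loop
vertex 2.433 4.26 0.888
vertex 2.697 3.377 0.139
vertex 2.458 3.137 1.277
endloop
endfacet
facet normal 0.103 0.643 0.759
outer loop
vertex 3.45 4.783 1.212
vertex 2.923 4.006 1.941
vertex 4.103 3.983 1.801
endloop
endfacet
facet normal -0.494 -0.345 0.798
outer loop
vertex 2.923 4.006 1.941
vertex 2.458 3.137 1.277
vertex 3.489 2.967 1.842
endloop
endfacet
facet normal -0.629 -0.723 -0.285
outer loop
vertex 2.458 3.137 1.277
vertex 2.697 3.377 0.139
vertex 3.35 2.577 0.728
endloop
endfacet
facet normal -0.117 0.031 -0.993
outer loop
vertex 2.697 3.377 0.139
vertex 3.311 4.393 0.098
vertex 3.877 3.354 -0.001
endloop
endfacet
facet normal 0.335 0.875 -0.348
outer loop
vertex 3.311 4.393 0.098
vertex 3.45 4.783 1.212
vertex 4.342 4.223 0.663
endloop
endfacet
facet normal 0.652 -0.367 0.663
outer loop
vertex 4.367 3.1 1.052
vertex 4.103 3.983 1.801
vertex 3.489 2.967 1.842
endloop
endfacet
facet normal 0.373 -0.889 0.265
outer loop
vertex 4.367 3.1 1.052
vertex 3.489 2.967 1.842
vertex 3.35 2.577 0.728
endloop
endfacet
facet normal 0.517 -0.745 -0.421
outer loop
vertex 4.367 3.1 1.052
vertex 3.35 2.577 0.728
vertex 3.877 3.354 -0.001
endloop
endfacet
facet normal 0.886 -0.134 -0.445
outer loop
vertex 4.367 3.1 1.052
vertex 3.877 3.354 -0.001
vertex 4.342 4.223 0.663
endloop
endfacet
facet normal 0.969 0.099 0.225
outer loop
vertex 4.367 3.1 1.052
vertex 4.342 4.223 0.663
vertex 4.103 3.983 1.801
endloop
endfacet
facet normal 0.117 -0.031 0.993
outer loop
vertex 3.489 2.967 1.842
vertex 4.103 3.983 1.801
vertex 2.923 4.006 1.941
endloop
endfacet
facet normal -0.335 -0.875 0.348
outer loop
vertex 3.35 2.577 0.728
vertex 3.489 2.967 1.842
vertex 2.458 3.137 1.277
endloop
endfacet
facet normal -0.103 -0.643 -0.759
outer loop
vertex 3.877 3.354 -0.001
vertex 3.35 2.577 0.728
vertex 2.697 3.377 0.139
endloop
endfacet
facet normal 0.494 0.345 -0.798
outer loop
vertex 4.342 4.223 0.663
vertex 3.877 3.354 -0.001
vertex 3.311 4.393 0.098
endloop
endfacet
facet normal 0.629 0.723 0.285
outer loop
vertex 4.103 3.983 1.801
vertex 4.342 4.223 0.663
vertex 3.45 4.783 1.212
endloop
endfacet

endsolid


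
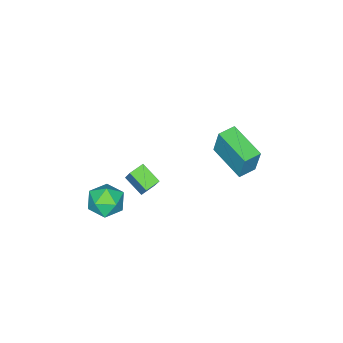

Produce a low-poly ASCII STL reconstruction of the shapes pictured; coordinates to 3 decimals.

solid 
facet normal -0.957 0.202 0.207
outer loop
vertex 2.929 0.752 3.849
vertex 3.025 1.836 3.234
vertex 2.55 0.133 2.699
endloop
endfacet
facet normal -0.076 -0.867 0.492
outer loop
vertex 3.355 -0.036 2.526
vertex 2.929 0.752 3.849
vertex 2.55 0.133 2.699
endloop
endfacet
facet normal -0.957 0.202 0.206
outer loop
vertex 2.55 0.133 2.699
vertex 3.025 1.836 3.234
vertex 2.647 1.217 2.084
endloop
endfacet
facet normal -0.277 -0.455 -0.846
outer loop
vertex 2.647 1.217 2.084
vertex 3.355 -0.036 2.526
vertex 2.55 0.133 2.699
endloop
endfacet
facet normal 0.277 0.455 0.846
outer loop
vertex 2.929 0.752 3.849
vertex 3.83 1.667 3.061
vertex 3.025 1.836 3.234
endloop
endfacet
facet normal -0.076 -0.867 0.492
outer loop
vertex 3.733 0.583 3.676
vertex 2.929 0.752 3.849
vertex 3.355 -0.036 2.526
endloop
endfacet
facet normal 0.278 0.455 0.846
outer loop
vertex 3.733 0.583 3.676
vertex 3.83 1.667 3.061
vertex 2.929 0.752 3.849
endloop
endfacet
facet normal 0.076 0.867 -0.492
outer loop
vertex 3.025 1.836 3.234
vertex 3.83 1.667 3.061
vertex 2.647 1.217 2.084
endloop
endfacet
facet normal -0.278 -0.455 -0.846
outer loop
vertex 3.451 1.048 1.911
vertex 3.355 -0.036 2.526
vertex 2.647 1.217 2.084
endloop
endfacet
facet normal 0.076 0.867 -0.492
outer loop
vertex 2.647 1.217 2.084
vertex 3.83 1.667 3.061
vertex 3.451 1.048 1.911
endloop
endfacet
facet normal 0.958 -0.202 -0.206
outer loop
vertex 3.451 1.048 1.911
vertex 3.733 0.583 3.676
vertex 3.355 -0.036 2.526
endloop
endfacet
facet normal 0.957 -0.203 -0.206
outer loop
vertex 3.83 1.667 3.061
vertex 3.733 0.583 3.676
vertex 3.451 1.048 1.911
endloop
endfacet
facet normal -0.993 -0.023 0.119
outer loop
vertex 2.999 -0.919 -0.108
vertex 3.12 -1.427 0.805
vertex 3.094 -0.376 0.787
endloop
endfacet
facet normal -0.793 0.555 -0.252
outer loop
vertex 2.999 -0.919 -0.108
vertex 3.094 -0.376 0.787
vertex 3.595 -0.054 -0.08
endloop
endfacet
facet normal -0.443 0.332 -0.833
outer loop
vertex 2.999 -0.919 -0.108
vertex 3.595 -0.054 -0.08
vertex 3.93 -0.905 -0.597
endloop
endfacet
facet normal -0.426 -0.381 -0.821
outer loop
vertex 2.999 -0.919 -0.108
vertex 3.93 -0.905 -0.597
vertex 3.636 -1.754 -0.051
endloop
endfacet
facet normal -0.766 -0.600 -0.232
outer loop
vertex 2.999 -0.919 -0.108
vertex 3.636 -1.754 -0.051
vertex 3.12 -1.427 0.805
endloop
endfacet
facet normal -0.338 0.929 0.150
outer loop
vertex 3.595 -0.054 -0.08
vertex 3.094 -0.376 0.787
vertex 4.084 -0.026 0.851
endloop
endfacet
facet normal -0.661 -0.003 0.751
outer loop
vertex 3.094 -0.376 0.787
vertex 3.12 -1.427 0.805
vertex 3.79 -0.875 1.397
endloop
endfacet
facet normal -0.293 -0.939 0.182
outer loop
vertex 3.12 -1.427 0.805
vertex 3.636 -1.754 -0.051
vertex 4.125 -1.726 0.88
endloop
endfacet
facet normal 0.256 -0.584 -0.770
outer loop
vertex 3.636 -1.754 -0.051
vertex 3.93 -0.905 -0.597
vertex 4.626 -1.404 0.013
endloop
endfacet
facet normal 0.228 0.570 -0.790
outer loop
vertex 3.93 -0.905 -0.597
vertex 3.595 -0.054 -0.08
vertex 4.6 -0.353 -0.005
endloop
endfacet
facet normal 0.426 0.381 0.821
outer loop
vertex 4.721 -0.861 0.908
vertex 4.084 -0.026 0.851
vertex 3.79 -0.875 1.397
endloop
endfacet
facet normal 0.443 -0.332 0.833
outer loop
vertex 4.721 -0.861 0.908
vertex 3.79 -0.875 1.397
vertex 4.125 -1.726 0.88
endloop
endfacet
facet normal 0.793 -0.555 0.252
outer loop
vertex 4.721 -0.861 0.908
vertex 4.125 -1.726 0.88
vertex 4.626 -1.404 0.013
endloop
endfacet
facet normal 0.993 0.023 -0.119
outer loop
vertex 4.721 -0.861 0.908
vertex 4.626 -1.404 0.013
vertex 4.6 -0.353 -0.005
endloop
endfacet
facet normal 0.766 0.600 0.232
outer loop
vertex 4.721 -0.861 0.908
vertex 4.6 -0.353 -0.005
vertex 4.084 -0.026 0.851
endloop
endfacet
facet normal -0.256 0.584 0.770
outer loop
vertex 3.79 -0.875 1.397
vertex 4.084 -0.026 0.851
vertex 3.094 -0.376 0.787
endloop
endfacet
facet normal -0.228 -0.570 0.790
outer loop
vertex 4.125 -1.726 0.88
vertex 3.79 -0.875 1.397
vertex 3.12 -1.427 0.805
endloop
endfacet
facet normal 0.338 -0.929 -0.150
outer loop
vertex 4.626 -1.404 0.013
vertex 4.125 -1.726 0.88
vertex 3.636 -1.754 -0.051
endloop
endfacet
facet normal 0.661 0.003 -0.751
outer loop
vertex 4.6 -0.353 -0.005
vertex 4.626 -1.404 0.013
vertex 3.93 -0.905 -0.597
endloop
endfacet
facet normal 0.293 0.939 -0.182
outer loop
vertex 4.084 -0.026 0.851
vertex 4.6 -0.353 -0.005
vertex 3.595 -0.054 -0.08
endloop
endfacet
facet normal -0.964 0.266 0.009
outer loop
vertex -3.471 1.531 2.08
vertex -2.907 3.596 1.57
vertex -3.597 1.135 0.339
endloop
endfacet
facet normal -0.256 -0.938 0.232
outer loop
vertex -2.613 0.864 0.33
vertex -3.471 1.531 2.08
vertex -3.597 1.135 0.339
endloop
endfacet
facet normal -0.964 0.266 0.009
outer loop
vertex -3.597 1.135 0.339
vertex -2.907 3.596 1.57
vertex -3.032 3.2 -0.171
endloop
endfacet
facet normal -0.070 -0.221 -0.973
outer loop
vertex -3.032 3.2 -0.171
vertex -2.613 0.864 0.33
vertex -3.597 1.135 0.339
endloop
endfacet
facet normal 0.070 0.221 0.973
outer loop
vertex -3.471 1.531 2.08
vertex -1.923 3.325 1.561
vertex -2.907 3.596 1.57
endloop
endfacet
facet normal -0.257 -0.938 0.232
outer loop
vertex -2.488 1.26 2.071
vertex -3.471 1.531 2.08
vertex -2.613 0.864 0.33
endloop
endfacet
facet normal 0.070 0.221 0.973
outer loop
vertex -2.488 1.26 2.071
vertex -1.923 3.325 1.561
vertex -3.471 1.531 2.08
endloop
endfacet
facet normal 0.256 0.938 -0.232
outer loop
vertex -2.907 3.596 1.57
vertex -1.923 3.325 1.561
vertex -3.032 3.2 -0.171
endloop
endfacet
facet normal -0.070 -0.221 -0.973
outer loop
vertex -2.049 2.929 -0.18
vertex -2.613 0.864 0.33
vertex -3.032 3.2 -0.171
endloop
endfacet
facet normal 0.257 0.938 -0.232
outer loop
vertex -3.032 3.2 -0.171
vertex -1.923 3.325 1.561
vertex -2.049 2.929 -0.18
endloop
endfacet
facet normal 0.964 -0.265 -0.009
outer loop
vertex -2.049 2.929 -0.18
vertex -2.488 1.26 2.071
vertex -2.613 0.864 0.33
endloop
endfacet
facet normal 0.964 -0.266 -0.009
outer loop
vertex -1.923 3.325 1.561
vertex -2.488 1.26 2.071
vertex -2.049 2.929 -0.18
endloop
endfacet

endsolid


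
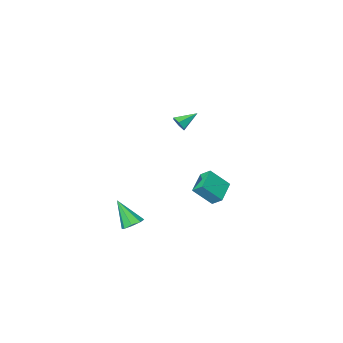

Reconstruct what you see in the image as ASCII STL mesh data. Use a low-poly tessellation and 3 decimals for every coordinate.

solid 
facet normal -0.225 0.540 -0.811
outer loop
vertex 3.547 -0.368 -4.889
vertex 3.0 -0.15 -4.592
vertex 3.626 0.057 -4.628
endloop
endfacet
facet normal 0.983 -0.185 0.004
outer loop
vertex 3.547 -0.368 -4.889
vertex 3.626 0.057 -4.628
vertex 3.4 -1.11 -3.148
endloop
endfacet
facet normal -0.225 0.539 -0.811
outer loop
vertex 3.626 0.057 -4.628
vertex 3.0 -0.15 -4.592
vertex 3.338 0.361 -4.346
endloop
endfacet
facet normal 0.820 0.382 0.426
outer loop
vertex 3.626 0.057 -4.628
vertex 3.338 0.361 -4.346
vertex 3.4 -1.11 -3.148
endloop
endfacet
facet normal -0.225 0.539 -0.811
outer loop
vertex 3.338 0.361 -4.346
vertex 3.0 -0.15 -4.592
vertex 2.852 0.366 -4.208
endloop
endfacet
facet normal 0.220 0.622 0.752
outer loop
vertex 3.338 0.361 -4.346
vertex 2.852 0.366 -4.208
vertex 3.4 -1.11 -3.148
endloop
endfacet
facet normal -0.225 0.539 -0.811
outer loop
vertex 2.852 0.366 -4.208
vertex 3.0 -0.15 -4.592
vertex 2.453 0.069 -4.295
endloop
endfacet
facet normal -0.467 0.395 0.791
outer loop
vertex 2.852 0.366 -4.208
vertex 2.453 0.069 -4.295
vertex 3.4 -1.11 -3.148
endloop
endfacet
facet normal -0.224 0.540 -0.811
outer loop
vertex 2.453 0.069 -4.295
vertex 3.0 -0.15 -4.592
vertex 2.374 -0.356 -4.556
endloop
endfacet
facet normal -0.837 -0.165 0.522
outer loop
vertex 2.453 0.069 -4.295
vertex 2.374 -0.356 -4.556
vertex 3.4 -1.11 -3.148
endloop
endfacet
facet normal -0.224 0.540 -0.811
outer loop
vertex 2.374 -0.356 -4.556
vertex 3.0 -0.15 -4.592
vertex 2.662 -0.66 -4.838
endloop
endfacet
facet normal -0.674 -0.732 0.100
outer loop
vertex 2.374 -0.356 -4.556
vertex 2.662 -0.66 -4.838
vertex 3.4 -1.11 -3.148
endloop
endfacet
facet normal -0.225 0.540 -0.811
outer loop
vertex 2.662 -0.66 -4.838
vertex 3.0 -0.15 -4.592
vertex 3.148 -0.665 -4.976
endloop
endfacet
facet normal -0.074 -0.971 -0.226
outer loop
vertex 2.662 -0.66 -4.838
vertex 3.148 -0.665 -4.976
vertex 3.4 -1.11 -3.148
endloop
endfacet
facet normal -0.225 0.540 -0.811
outer loop
vertex 3.148 -0.665 -4.976
vertex 3.0 -0.15 -4.592
vertex 3.547 -0.368 -4.889
endloop
endfacet
facet normal 0.612 -0.745 -0.266
outer loop
vertex 3.148 -0.665 -4.976
vertex 3.547 -0.368 -4.889
vertex 3.4 -1.11 -3.148
endloop
endfacet
facet normal -0.622 0.341 -0.705
outer loop
vertex -2.136 1.192 -2.414
vertex -1.11 2.041 -2.908
vertex -1.89 0.604 -2.915
endloop
endfacet
facet normal -0.722 -0.598 0.347
outer loop
vertex -0.97 0.099 -1.872
vertex -2.136 1.192 -2.414
vertex -1.89 0.604 -2.915
endloop
endfacet
facet normal -0.622 0.341 -0.704
outer loop
vertex -1.89 0.604 -2.915
vertex -1.11 2.041 -2.908
vertex -0.865 1.454 -3.409
endloop
endfacet
facet normal 0.303 -0.725 -0.618
outer loop
vertex -0.865 1.454 -3.409
vertex -0.97 0.099 -1.872
vertex -1.89 0.604 -2.915
endloop
endfacet
facet normal -0.303 0.725 0.618
outer loop
vertex -2.136 1.192 -2.414
vertex -0.19 1.536 -1.865
vertex -1.11 2.041 -2.908
endloop
endfacet
facet normal -0.722 -0.598 0.348
outer loop
vertex -1.215 0.686 -1.371
vertex -2.136 1.192 -2.414
vertex -0.97 0.099 -1.872
endloop
endfacet
facet normal -0.303 0.725 0.619
outer loop
vertex -1.215 0.686 -1.371
vertex -0.19 1.536 -1.865
vertex -2.136 1.192 -2.414
endloop
endfacet
facet normal 0.722 0.598 -0.347
outer loop
vertex -1.11 2.041 -2.908
vertex -0.19 1.536 -1.865
vertex -0.865 1.454 -3.409
endloop
endfacet
facet normal 0.302 -0.725 -0.619
outer loop
vertex 0.056 0.948 -2.366
vertex -0.97 0.099 -1.872
vertex -0.865 1.454 -3.409
endloop
endfacet
facet normal 0.722 0.598 -0.347
outer loop
vertex -0.865 1.454 -3.409
vertex -0.19 1.536 -1.865
vertex 0.056 0.948 -2.366
endloop
endfacet
facet normal 0.622 -0.342 0.705
outer loop
vertex 0.056 0.948 -2.366
vertex -1.215 0.686 -1.371
vertex -0.97 0.099 -1.872
endloop
endfacet
facet normal 0.622 -0.340 0.705
outer loop
vertex -0.19 1.536 -1.865
vertex -1.215 0.686 -1.371
vertex 0.056 0.948 -2.366
endloop
endfacet
facet normal 0.880 -0.093 -0.466
outer loop
vertex 1.447 1.373 3.629
vertex 1.229 1.535 3.185
vertex 1.439 1.88 3.513
endloop
endfacet
facet normal 0.130 0.223 0.966
outer loop
vertex 1.447 1.373 3.629
vertex 1.439 1.88 3.513
vertex 0.191 1.645 3.735
endloop
endfacet
facet normal 0.880 -0.093 -0.465
outer loop
vertex 1.439 1.88 3.513
vertex 1.229 1.535 3.185
vertex 1.222 2.042 3.07
endloop
endfacet
facet normal -0.104 0.917 0.386
outer loop
vertex 1.439 1.88 3.513
vertex 1.222 2.042 3.07
vertex 0.191 1.645 3.735
endloop
endfacet
facet normal 0.880 -0.093 -0.465
outer loop
vertex 1.222 2.042 3.07
vertex 1.229 1.535 3.185
vertex 1.012 1.697 2.742
endloop
endfacet
facet normal -0.547 0.727 -0.414
outer loop
vertex 1.222 2.042 3.07
vertex 1.012 1.697 2.742
vertex 0.191 1.645 3.735
endloop
endfacet
facet normal 0.881 -0.092 -0.465
outer loop
vertex 1.012 1.697 2.742
vertex 1.229 1.535 3.185
vertex 1.02 1.191 2.857
endloop
endfacet
facet normal -0.757 -0.156 -0.634
outer loop
vertex 1.012 1.697 2.742
vertex 1.02 1.191 2.857
vertex 0.191 1.645 3.735
endloop
endfacet
facet normal 0.881 -0.092 -0.464
outer loop
vertex 1.02 1.191 2.857
vertex 1.229 1.535 3.185
vertex 1.237 1.028 3.301
endloop
endfacet
facet normal -0.524 -0.850 -0.056
outer loop
vertex 1.02 1.191 2.857
vertex 1.237 1.028 3.301
vertex 0.191 1.645 3.735
endloop
endfacet
facet normal 0.880 -0.093 -0.466
outer loop
vertex 1.237 1.028 3.301
vertex 1.229 1.535 3.185
vertex 1.447 1.373 3.629
endloop
endfacet
facet normal -0.080 -0.661 0.746
outer loop
vertex 1.237 1.028 3.301
vertex 1.447 1.373 3.629
vertex 0.191 1.645 3.735
endloop
endfacet

endsolid


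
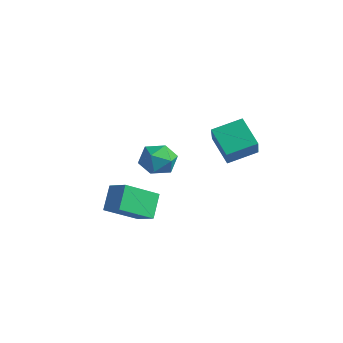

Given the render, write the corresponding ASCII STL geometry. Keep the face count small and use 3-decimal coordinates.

solid 
facet normal -0.776 0.096 0.624
outer loop
vertex 2.549 0.958 0.062
vertex 3.168 2.446 0.602
vertex 1.539 1.885 -1.338
endloop
endfacet
facet normal -0.364 -0.876 -0.317
outer loop
vertex 2.912 1.714 -2.442
vertex 2.549 0.958 0.062
vertex 1.539 1.885 -1.338
endloop
endfacet
facet normal -0.776 0.097 0.623
outer loop
vertex 1.539 1.885 -1.338
vertex 3.168 2.446 0.602
vertex 2.158 3.374 -0.799
endloop
endfacet
facet normal -0.516 0.473 -0.714
outer loop
vertex 2.158 3.374 -0.799
vertex 2.912 1.714 -2.442
vertex 1.539 1.885 -1.338
endloop
endfacet
facet normal 0.515 -0.474 0.714
outer loop
vertex 2.549 0.958 0.062
vertex 4.541 2.275 -0.502
vertex 3.168 2.446 0.602
endloop
endfacet
facet normal -0.364 -0.876 -0.317
outer loop
vertex 3.922 0.786 -1.041
vertex 2.549 0.958 0.062
vertex 2.912 1.714 -2.442
endloop
endfacet
facet normal 0.515 -0.473 0.715
outer loop
vertex 3.922 0.786 -1.041
vertex 4.541 2.275 -0.502
vertex 2.549 0.958 0.062
endloop
endfacet
facet normal 0.364 0.876 0.317
outer loop
vertex 3.168 2.446 0.602
vertex 4.541 2.275 -0.502
vertex 2.158 3.374 -0.799
endloop
endfacet
facet normal -0.515 0.474 -0.715
outer loop
vertex 3.531 3.202 -1.902
vertex 2.912 1.714 -2.442
vertex 2.158 3.374 -0.799
endloop
endfacet
facet normal 0.364 0.876 0.317
outer loop
vertex 2.158 3.374 -0.799
vertex 4.541 2.275 -0.502
vertex 3.531 3.202 -1.902
endloop
endfacet
facet normal 0.776 -0.097 -0.623
outer loop
vertex 3.531 3.202 -1.902
vertex 3.922 0.786 -1.041
vertex 2.912 1.714 -2.442
endloop
endfacet
facet normal 0.776 -0.097 -0.624
outer loop
vertex 4.541 2.275 -0.502
vertex 3.922 0.786 -1.041
vertex 3.531 3.202 -1.902
endloop
endfacet
facet normal -0.401 0.562 0.723
outer loop
vertex 1.958 -3.882 -2.304
vertex 2.369 -2.128 -3.44
vertex 0.821 -3.977 -2.861
endloop
endfacet
facet normal -0.193 -0.823 0.534
outer loop
vertex 1.431 -4.832 -3.96
vertex 1.958 -3.882 -2.304
vertex 0.821 -3.977 -2.861
endloop
endfacet
facet normal -0.402 0.563 0.723
outer loop
vertex 0.821 -3.977 -2.861
vertex 2.369 -2.128 -3.44
vertex 1.232 -2.223 -3.998
endloop
endfacet
facet normal -0.895 -0.075 -0.439
outer loop
vertex 1.232 -2.223 -3.998
vertex 1.431 -4.832 -3.96
vertex 0.821 -3.977 -2.861
endloop
endfacet
facet normal 0.895 0.075 0.439
outer loop
vertex 1.958 -3.882 -2.304
vertex 2.979 -2.983 -4.539
vertex 2.369 -2.128 -3.44
endloop
endfacet
facet normal -0.193 -0.823 0.534
outer loop
vertex 2.568 -4.737 -3.402
vertex 1.958 -3.882 -2.304
vertex 1.431 -4.832 -3.96
endloop
endfacet
facet normal 0.895 0.075 0.439
outer loop
vertex 2.568 -4.737 -3.402
vertex 2.979 -2.983 -4.539
vertex 1.958 -3.882 -2.304
endloop
endfacet
facet normal 0.193 0.823 -0.534
outer loop
vertex 2.369 -2.128 -3.44
vertex 2.979 -2.983 -4.539
vertex 1.232 -2.223 -3.998
endloop
endfacet
facet normal -0.895 -0.075 -0.439
outer loop
vertex 1.842 -3.078 -5.096
vertex 1.431 -4.832 -3.96
vertex 1.232 -2.223 -3.998
endloop
endfacet
facet normal 0.193 0.823 -0.534
outer loop
vertex 1.232 -2.223 -3.998
vertex 2.979 -2.983 -4.539
vertex 1.842 -3.078 -5.096
endloop
endfacet
facet normal 0.402 -0.562 -0.723
outer loop
vertex 1.842 -3.078 -5.096
vertex 2.568 -4.737 -3.402
vertex 1.431 -4.832 -3.96
endloop
endfacet
facet normal 0.401 -0.563 -0.723
outer loop
vertex 2.979 -2.983 -4.539
vertex 2.568 -4.737 -3.402
vertex 1.842 -3.078 -5.096
endloop
endfacet
facet normal -0.786 0.554 -0.275
outer loop
vertex -0.031 0.128 -3.23
vertex -0.701 -0.627 -2.837
vertex -0.357 0.178 -2.199
endloop
endfacet
facet normal -0.226 0.967 -0.118
outer loop
vertex -0.031 0.128 -3.23
vertex -0.357 0.178 -2.199
vertex 0.675 0.388 -2.451
endloop
endfacet
facet normal 0.315 0.778 -0.545
outer loop
vertex -0.031 0.128 -3.23
vertex 0.675 0.388 -2.451
vertex 0.969 -0.287 -3.245
endloop
endfacet
facet normal 0.088 0.248 -0.965
outer loop
vertex -0.031 0.128 -3.23
vertex 0.969 -0.287 -3.245
vertex 0.119 -0.914 -3.484
endloop
endfacet
facet normal -0.592 0.109 -0.799
outer loop
vertex -0.031 0.128 -3.23
vertex 0.119 -0.914 -3.484
vertex -0.701 -0.627 -2.837
endloop
endfacet
facet normal -0.034 0.831 0.555
outer loop
vertex 0.675 0.388 -2.451
vertex -0.357 0.178 -2.199
vertex 0.441 -0.206 -1.576
endloop
endfacet
facet normal -0.940 0.163 0.301
outer loop
vertex -0.357 0.178 -2.199
vertex -0.701 -0.627 -2.837
vertex -0.409 -0.833 -1.815
endloop
endfacet
facet normal -0.626 -0.557 -0.546
outer loop
vertex -0.701 -0.627 -2.837
vertex 0.119 -0.914 -3.484
vertex -0.115 -1.508 -2.609
endloop
endfacet
facet normal 0.475 -0.334 -0.814
outer loop
vertex 0.119 -0.914 -3.484
vertex 0.969 -0.287 -3.245
vertex 0.917 -1.298 -2.861
endloop
endfacet
facet normal 0.841 0.524 -0.135
outer loop
vertex 0.969 -0.287 -3.245
vertex 0.675 0.388 -2.451
vertex 1.261 -0.493 -2.223
endloop
endfacet
facet normal -0.088 -0.248 0.965
outer loop
vertex 0.591 -1.248 -1.83
vertex 0.441 -0.206 -1.576
vertex -0.409 -0.833 -1.815
endloop
endfacet
facet normal -0.315 -0.778 0.545
outer loop
vertex 0.591 -1.248 -1.83
vertex -0.409 -0.833 -1.815
vertex -0.115 -1.508 -2.609
endloop
endfacet
facet normal 0.226 -0.967 0.118
outer loop
vertex 0.591 -1.248 -1.83
vertex -0.115 -1.508 -2.609
vertex 0.917 -1.298 -2.861
endloop
endfacet
facet normal 0.786 -0.554 0.275
outer loop
vertex 0.591 -1.248 -1.83
vertex 0.917 -1.298 -2.861
vertex 1.261 -0.493 -2.223
endloop
endfacet
facet normal 0.592 -0.109 0.799
outer loop
vertex 0.591 -1.248 -1.83
vertex 1.261 -0.493 -2.223
vertex 0.441 -0.206 -1.576
endloop
endfacet
facet normal -0.475 0.334 0.814
outer loop
vertex -0.409 -0.833 -1.815
vertex 0.441 -0.206 -1.576
vertex -0.357 0.178 -2.199
endloop
endfacet
facet normal -0.841 -0.524 0.135
outer loop
vertex -0.115 -1.508 -2.609
vertex -0.409 -0.833 -1.815
vertex -0.701 -0.627 -2.837
endloop
endfacet
facet normal 0.034 -0.831 -0.555
outer loop
vertex 0.917 -1.298 -2.861
vertex -0.115 -1.508 -2.609
vertex 0.119 -0.914 -3.484
endloop
endfacet
facet normal 0.940 -0.163 -0.301
outer loop
vertex 1.261 -0.493 -2.223
vertex 0.917 -1.298 -2.861
vertex 0.969 -0.287 -3.245
endloop
endfacet
facet normal 0.626 0.557 0.546
outer loop
vertex 0.441 -0.206 -1.576
vertex 1.261 -0.493 -2.223
vertex 0.675 0.388 -2.451
endloop
endfacet

endsolid


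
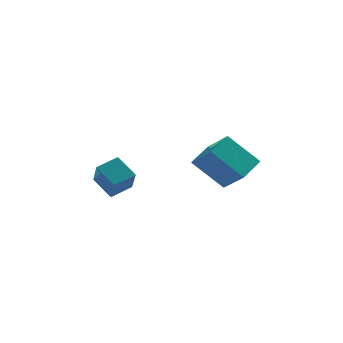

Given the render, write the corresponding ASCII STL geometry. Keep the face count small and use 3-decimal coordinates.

solid 
facet normal -0.607 0.542 0.582
outer loop
vertex -4.552 -1.086 0.158
vertex -3.729 -0.531 0.499
vertex -4.739 -0.159 -0.901
endloop
endfacet
facet normal -0.784 -0.529 -0.325
outer loop
vertex -4.011 -0.809 -1.599
vertex -4.552 -1.086 0.158
vertex -4.739 -0.159 -0.901
endloop
endfacet
facet normal -0.607 0.542 0.582
outer loop
vertex -4.739 -0.159 -0.901
vertex -3.729 -0.531 0.499
vertex -3.916 0.397 -0.56
endloop
endfacet
facet normal -0.132 0.653 -0.746
outer loop
vertex -3.916 0.397 -0.56
vertex -4.011 -0.809 -1.599
vertex -4.739 -0.159 -0.901
endloop
endfacet
facet normal 0.132 -0.653 0.746
outer loop
vertex -4.552 -1.086 0.158
vertex -3.001 -1.181 -0.199
vertex -3.729 -0.531 0.499
endloop
endfacet
facet normal -0.784 -0.529 -0.325
outer loop
vertex -3.824 -1.737 -0.54
vertex -4.552 -1.086 0.158
vertex -4.011 -0.809 -1.599
endloop
endfacet
facet normal 0.132 -0.653 0.746
outer loop
vertex -3.824 -1.737 -0.54
vertex -3.001 -1.181 -0.199
vertex -4.552 -1.086 0.158
endloop
endfacet
facet normal 0.784 0.529 0.325
outer loop
vertex -3.729 -0.531 0.499
vertex -3.001 -1.181 -0.199
vertex -3.916 0.397 -0.56
endloop
endfacet
facet normal -0.131 0.653 -0.746
outer loop
vertex -3.188 -0.254 -1.258
vertex -4.011 -0.809 -1.599
vertex -3.916 0.397 -0.56
endloop
endfacet
facet normal 0.784 0.529 0.325
outer loop
vertex -3.916 0.397 -0.56
vertex -3.001 -1.181 -0.199
vertex -3.188 -0.254 -1.258
endloop
endfacet
facet normal 0.606 -0.542 -0.582
outer loop
vertex -3.188 -0.254 -1.258
vertex -3.824 -1.737 -0.54
vertex -4.011 -0.809 -1.599
endloop
endfacet
facet normal 0.607 -0.542 -0.581
outer loop
vertex -3.001 -1.181 -0.199
vertex -3.824 -1.737 -0.54
vertex -3.188 -0.254 -1.258
endloop
endfacet
facet normal -0.511 -0.777 -0.368
outer loop
vertex 1.242 -1.887 -0.02
vertex -0.049 -1.641 1.253
vertex 0.47 -0.921 -0.988
endloop
endfacet
facet normal 0.705 -0.134 -0.696
outer loop
vertex 1.129 0.081 -0.513
vertex 1.242 -1.887 -0.02
vertex 0.47 -0.921 -0.988
endloop
endfacet
facet normal -0.511 -0.777 -0.368
outer loop
vertex 0.47 -0.921 -0.988
vertex -0.049 -1.641 1.253
vertex -0.821 -0.675 0.286
endloop
endfacet
facet normal -0.491 0.615 -0.617
outer loop
vertex -0.821 -0.675 0.286
vertex 1.129 0.081 -0.513
vertex 0.47 -0.921 -0.988
endloop
endfacet
facet normal 0.491 -0.615 0.617
outer loop
vertex 1.242 -1.887 -0.02
vertex 0.61 -0.639 1.728
vertex -0.049 -1.641 1.253
endloop
endfacet
facet normal 0.705 -0.134 -0.697
outer loop
vertex 1.901 -0.885 0.454
vertex 1.242 -1.887 -0.02
vertex 1.129 0.081 -0.513
endloop
endfacet
facet normal 0.491 -0.615 0.617
outer loop
vertex 1.901 -0.885 0.454
vertex 0.61 -0.639 1.728
vertex 1.242 -1.887 -0.02
endloop
endfacet
facet normal -0.705 0.134 0.696
outer loop
vertex -0.049 -1.641 1.253
vertex 0.61 -0.639 1.728
vertex -0.821 -0.675 0.286
endloop
endfacet
facet normal -0.491 0.615 -0.617
outer loop
vertex -0.162 0.327 0.76
vertex 1.129 0.081 -0.513
vertex -0.821 -0.675 0.286
endloop
endfacet
facet normal -0.705 0.134 0.696
outer loop
vertex -0.821 -0.675 0.286
vertex 0.61 -0.639 1.728
vertex -0.162 0.327 0.76
endloop
endfacet
facet normal 0.511 0.777 0.368
outer loop
vertex -0.162 0.327 0.76
vertex 1.901 -0.885 0.454
vertex 1.129 0.081 -0.513
endloop
endfacet
facet normal 0.511 0.777 0.368
outer loop
vertex 0.61 -0.639 1.728
vertex 1.901 -0.885 0.454
vertex -0.162 0.327 0.76
endloop
endfacet

endsolid


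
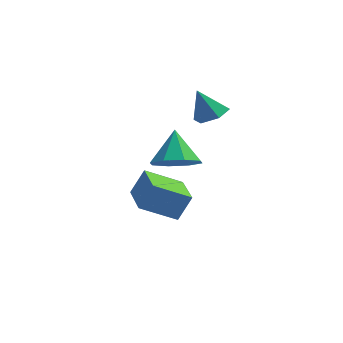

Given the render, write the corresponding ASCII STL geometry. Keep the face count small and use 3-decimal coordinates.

solid 
facet normal -0.420 -0.287 -0.861
outer loop
vertex -0.593 -0.165 -3.397
vertex -1.03 1.247 -3.655
vertex 0.696 0.103 -4.115
endloop
endfacet
facet normal 0.291 -0.941 0.172
outer loop
vertex 1.15 0.413 -3.185
vertex -0.593 -0.165 -3.397
vertex 0.696 0.103 -4.115
endloop
endfacet
facet normal -0.420 -0.287 -0.861
outer loop
vertex 0.696 0.103 -4.115
vertex -1.03 1.247 -3.655
vertex 0.26 1.514 -4.373
endloop
endfacet
facet normal 0.860 0.178 -0.479
outer loop
vertex 0.26 1.514 -4.373
vertex 1.15 0.413 -3.185
vertex 0.696 0.103 -4.115
endloop
endfacet
facet normal -0.859 -0.178 0.479
outer loop
vertex -0.593 -0.165 -3.397
vertex -0.576 1.557 -2.725
vertex -1.03 1.247 -3.655
endloop
endfacet
facet normal 0.291 -0.941 0.173
outer loop
vertex -0.14 0.146 -2.467
vertex -0.593 -0.165 -3.397
vertex 1.15 0.413 -3.185
endloop
endfacet
facet normal -0.860 -0.178 0.478
outer loop
vertex -0.14 0.146 -2.467
vertex -0.576 1.557 -2.725
vertex -0.593 -0.165 -3.397
endloop
endfacet
facet normal -0.291 0.941 -0.172
outer loop
vertex -1.03 1.247 -3.655
vertex -0.576 1.557 -2.725
vertex 0.26 1.514 -4.373
endloop
endfacet
facet normal 0.860 0.179 -0.479
outer loop
vertex 0.713 1.825 -3.443
vertex 1.15 0.413 -3.185
vertex 0.26 1.514 -4.373
endloop
endfacet
facet normal -0.292 0.941 -0.173
outer loop
vertex 0.26 1.514 -4.373
vertex -0.576 1.557 -2.725
vertex 0.713 1.825 -3.443
endloop
endfacet
facet normal 0.420 0.287 0.861
outer loop
vertex 0.713 1.825 -3.443
vertex -0.14 0.146 -2.467
vertex 1.15 0.413 -3.185
endloop
endfacet
facet normal 0.420 0.287 0.861
outer loop
vertex -0.576 1.557 -2.725
vertex -0.14 0.146 -2.467
vertex 0.713 1.825 -3.443
endloop
endfacet
facet normal 0.435 -0.118 -0.893
outer loop
vertex 2.243 2.62 -0.159
vertex 1.631 2.61 -0.456
vertex 1.959 3.2 -0.374
endloop
endfacet
facet normal 0.525 0.510 0.682
outer loop
vertex 2.243 2.62 -0.159
vertex 1.959 3.2 -0.374
vertex 1.109 2.75 0.616
endloop
endfacet
facet normal 0.434 -0.117 -0.893
outer loop
vertex 1.959 3.2 -0.374
vertex 1.631 2.61 -0.456
vertex 1.347 3.189 -0.67
endloop
endfacet
facet normal -0.158 0.943 0.293
outer loop
vertex 1.959 3.2 -0.374
vertex 1.347 3.189 -0.67
vertex 1.109 2.75 0.616
endloop
endfacet
facet normal 0.434 -0.117 -0.893
outer loop
vertex 1.347 3.189 -0.67
vertex 1.631 2.61 -0.456
vertex 1.019 2.599 -0.752
endloop
endfacet
facet normal -0.874 0.485 0.004
outer loop
vertex 1.347 3.189 -0.67
vertex 1.019 2.599 -0.752
vertex 1.109 2.75 0.616
endloop
endfacet
facet normal 0.434 -0.117 -0.893
outer loop
vertex 1.019 2.599 -0.752
vertex 1.631 2.61 -0.456
vertex 1.303 2.02 -0.538
endloop
endfacet
facet normal -0.908 -0.407 0.105
outer loop
vertex 1.019 2.599 -0.752
vertex 1.303 2.02 -0.538
vertex 1.109 2.75 0.616
endloop
endfacet
facet normal 0.434 -0.117 -0.893
outer loop
vertex 1.303 2.02 -0.538
vertex 1.631 2.61 -0.456
vertex 1.915 2.03 -0.242
endloop
endfacet
facet normal -0.225 -0.840 0.494
outer loop
vertex 1.303 2.02 -0.538
vertex 1.915 2.03 -0.242
vertex 1.109 2.75 0.616
endloop
endfacet
facet normal 0.435 -0.116 -0.893
outer loop
vertex 1.915 2.03 -0.242
vertex 1.631 2.61 -0.456
vertex 2.243 2.62 -0.159
endloop
endfacet
facet normal 0.491 -0.383 0.783
outer loop
vertex 1.915 2.03 -0.242
vertex 2.243 2.62 -0.159
vertex 1.109 2.75 0.616
endloop
endfacet
facet normal 0.096 -0.677 -0.730
outer loop
vertex 1.16 -1.155 -0.449
vertex 0.803 -1.76 0.065
vertex 0.498 -1.183 -0.51
endloop
endfacet
facet normal -0.023 0.979 -0.202
outer loop
vertex 1.16 -1.155 -0.449
vertex 0.498 -1.183 -0.51
vertex 0.677 -0.86 1.035
endloop
endfacet
facet normal 0.096 -0.677 -0.730
outer loop
vertex 0.498 -1.183 -0.51
vertex 0.803 -1.76 0.065
vertex 0.014 -1.549 -0.234
endloop
endfacet
facet normal -0.632 0.770 -0.088
outer loop
vertex 0.498 -1.183 -0.51
vertex 0.014 -1.549 -0.234
vertex 0.677 -0.86 1.035
endloop
endfacet
facet normal 0.095 -0.677 -0.730
outer loop
vertex 0.014 -1.549 -0.234
vertex 0.803 -1.76 0.065
vertex -0.007 -2.038 0.217
endloop
endfacet
facet normal -0.901 0.315 0.300
outer loop
vertex 0.014 -1.549 -0.234
vertex -0.007 -2.038 0.217
vertex 0.677 -0.86 1.035
endloop
endfacet
facet normal 0.095 -0.676 -0.730
outer loop
vertex -0.007 -2.038 0.217
vertex 0.803 -1.76 0.065
vertex 0.447 -2.365 0.579
endloop
endfacet
facet normal -0.670 -0.120 0.733
outer loop
vertex -0.007 -2.038 0.217
vertex 0.447 -2.365 0.579
vertex 0.677 -0.86 1.035
endloop
endfacet
facet normal 0.095 -0.676 -0.730
outer loop
vertex 0.447 -2.365 0.579
vertex 0.803 -1.76 0.065
vertex 1.109 -2.337 0.639
endloop
endfacet
facet normal -0.075 -0.279 0.957
outer loop
vertex 0.447 -2.365 0.579
vertex 1.109 -2.337 0.639
vertex 0.677 -0.86 1.035
endloop
endfacet
facet normal 0.096 -0.676 -0.731
outer loop
vertex 1.109 -2.337 0.639
vertex 0.803 -1.76 0.065
vertex 1.593 -1.971 0.364
endloop
endfacet
facet normal 0.532 -0.070 0.843
outer loop
vertex 1.109 -2.337 0.639
vertex 1.593 -1.971 0.364
vertex 0.677 -0.86 1.035
endloop
endfacet
facet normal 0.095 -0.677 -0.730
outer loop
vertex 1.593 -1.971 0.364
vertex 0.803 -1.76 0.065
vertex 1.614 -1.482 -0.087
endloop
endfacet
facet normal 0.802 0.386 0.456
outer loop
vertex 1.593 -1.971 0.364
vertex 1.614 -1.482 -0.087
vertex 0.677 -0.86 1.035
endloop
endfacet
facet normal 0.095 -0.677 -0.730
outer loop
vertex 1.614 -1.482 -0.087
vertex 0.803 -1.76 0.065
vertex 1.16 -1.155 -0.449
endloop
endfacet
facet normal 0.572 0.820 0.023
outer loop
vertex 1.614 -1.482 -0.087
vertex 1.16 -1.155 -0.449
vertex 0.677 -0.86 1.035
endloop
endfacet

endsolid
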